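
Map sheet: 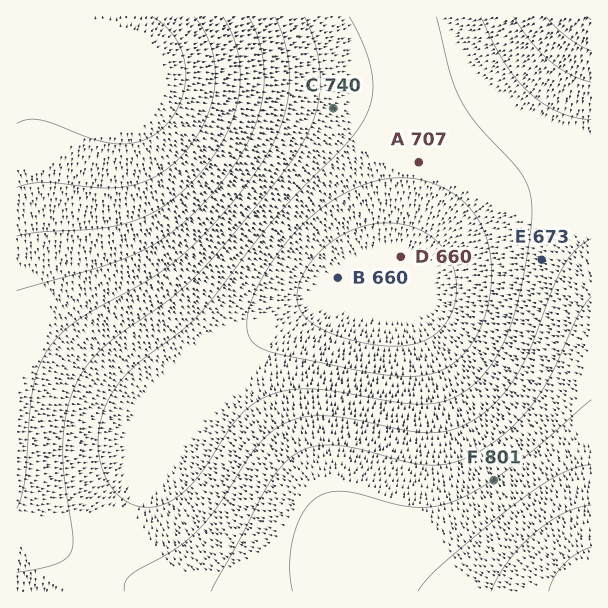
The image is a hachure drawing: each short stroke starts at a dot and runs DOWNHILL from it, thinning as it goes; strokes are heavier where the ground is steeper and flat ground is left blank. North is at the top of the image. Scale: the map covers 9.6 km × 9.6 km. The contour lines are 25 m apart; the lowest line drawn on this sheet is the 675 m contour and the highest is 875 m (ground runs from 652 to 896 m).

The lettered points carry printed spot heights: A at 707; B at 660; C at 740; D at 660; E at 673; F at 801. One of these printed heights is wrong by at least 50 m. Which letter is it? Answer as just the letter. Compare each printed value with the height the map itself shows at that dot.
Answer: E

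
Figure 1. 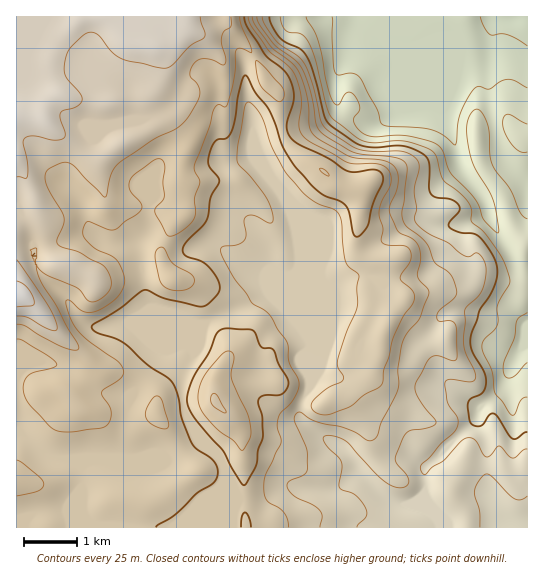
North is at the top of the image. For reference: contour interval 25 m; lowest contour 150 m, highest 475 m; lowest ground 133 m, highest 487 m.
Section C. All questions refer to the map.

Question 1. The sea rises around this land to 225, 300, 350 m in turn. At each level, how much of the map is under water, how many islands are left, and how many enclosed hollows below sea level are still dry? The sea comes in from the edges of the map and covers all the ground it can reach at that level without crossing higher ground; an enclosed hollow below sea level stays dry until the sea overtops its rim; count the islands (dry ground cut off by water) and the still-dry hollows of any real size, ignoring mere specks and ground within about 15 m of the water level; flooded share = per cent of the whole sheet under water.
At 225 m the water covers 15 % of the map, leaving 0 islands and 0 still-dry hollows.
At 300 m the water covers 28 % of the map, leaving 0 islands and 0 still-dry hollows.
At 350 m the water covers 45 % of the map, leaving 0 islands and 0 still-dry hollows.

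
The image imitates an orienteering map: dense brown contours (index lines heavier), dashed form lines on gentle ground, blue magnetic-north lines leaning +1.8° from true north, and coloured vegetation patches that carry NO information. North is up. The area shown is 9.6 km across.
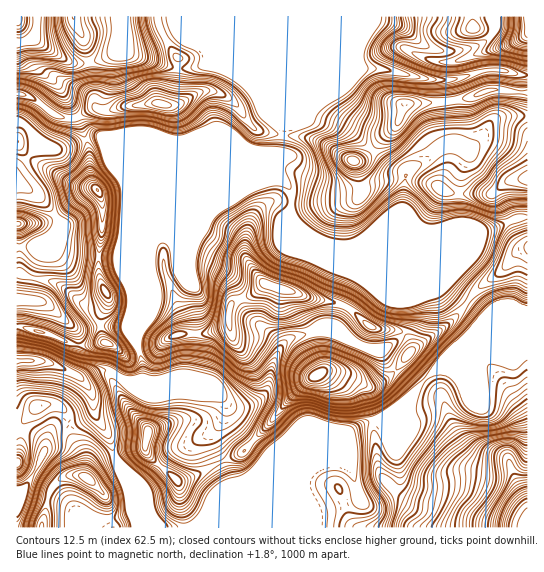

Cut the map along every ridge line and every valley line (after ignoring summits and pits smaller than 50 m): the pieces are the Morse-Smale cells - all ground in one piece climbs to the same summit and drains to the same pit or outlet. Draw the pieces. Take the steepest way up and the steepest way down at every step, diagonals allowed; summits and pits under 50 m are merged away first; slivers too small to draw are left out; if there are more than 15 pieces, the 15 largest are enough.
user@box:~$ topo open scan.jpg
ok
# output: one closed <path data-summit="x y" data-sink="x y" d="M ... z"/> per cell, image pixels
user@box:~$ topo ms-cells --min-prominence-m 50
<path data-summit="527 523" data-sink="17 361" d="M527 355l-20 6-20-4-34 15-16-3-18 17-16 19-18 14-26 6-14 10-86 34-13 12-23 11-14 14-1 4 109-45 8-2 16 0 10 6 9 29-15 7-30 7-37 16 249 0z"/><path data-summit="281 289" data-sink="17 361" d="M278 177l-17 3-66 27-31 27 9 7 20 45-1 23 3 8 0 25-6 35-4 2 30 12 18 16 16-2 8-4 8-8 12-40 4-7 12-9 24-8 12 0 14 6 19 12 17 4 20-12 6-8 3-8 0-12-3-10-32-13-16-12-32-32-29-21-5-8 0-25z"/><path data-summit="161 103" data-sink="17 361" d="M238 16l-80 0 1 10 13 25 7 8-3 23-5 20-4 3-16-2-9 2-15 0-18 6-16-3-14 9 7 23 5-3 11 0 3 4 10 24 12 17 12 29 0 114 1-58 11-25 6-6 9-3 52-52 57-24 6-6 3-26z"/><path data-summit="317 375" data-sink="17 361" d="M330 244l-5 1 32 31 16 12 34 15 0 26-8 10-20 12-17-4-19-12-14-6-12 0-30 11-8 10-6 12-8 31-8 8-14 6-10 0-8-5 7 19 18 19 18 14-9 15 86-34 14-10 26-6 24-20 10-13 50-49 16-20-43-34-87-36z"/><path data-summit="405 105" data-sink="17 361" d="M251 23l-2 0 39 39 20 49 13 8 16 4 10 5 47 41 12 3 43-28 9 1 9 6 14-13 13-18 12-4 22-1-1-40-36-6-32 10-26 1-47-11-28-1z"/><path data-summit="147 434" data-sink="17 361" d="M109 371l-6 0-20 10 9 13 3 20 13 20 7 23 10 18 12 52 57 1 10-10 5-12 20-20-2-12-15-32 0-8 13-20-1-13-9-10-30-12-14 0-10 4-34 0z"/><path data-summit="527 17" data-sink="17 361" d="M527 16l-283 1 14 10 100 41 28 1 47 11 18 0 40-11 36 6z"/><path data-summit="527 247" data-sink="17 361" d="M527 217l-16 3-16 8-17 4-21 9-92 0-12 3-1 2 95 39 38 32-16 20-32 32 16 3 34-15 20 4 21-7z"/><path data-summit="527 17" data-sink="17 361" d="M454 144l-12 3-13 12-22 12-4 36-2 2-1-8-4-10-11-8-20 1-16 5-16 2-28-10-8 0-10 4 5 10-1 20 15 17 25 13 20 0 12-4 52 0 38-14 7-5 0-44 8-20 0-7z"/><path data-summit="161 103" data-sink="17 43" d="M157 16l-38 0 1 15-4 20-13 8-13 4-19 0-37-24-17 4-1 50 18 6 20 16 13 4 10-2 16-9 16 3 18-6 15 0 9-2 16 2 6-10 6-36-12-17-8-16z"/><path data-summit="353 161" data-sink="17 361" d="M242 16l-3 2 45 107-3 26-6 6-53 22-30 28 6 0 63-27 17-3 9 7 18-3 28 10 16-2 16-5 20-1 11 8 4 10 1 8 2-2 4-34-20-8-40-37-37-15-22-51z"/><path data-summit="527 178" data-sink="17 361" d="M527 116l-28 1-11 9-7 12-13 12 0 8-7 15-2 20 1 29-43 19 40 0 21-9 17-4 16-8 17-3z"/><path data-summit="87 478" data-sink="17 361" d="M94 411l-4 5-21 9 3 13 11 19 0 16 2 4-7-2-12 1-15 13-9 39 95-1-12-52-10-18-6-20-12-18z"/><path data-summit="97 190" data-sink="17 174" d="M37 139l-2 0 0 11-19 19 1 9 10 11 8 4 10 10 12 15 3 5-3 4 1 22 13 6 27 1 3-15 2-35-3-12-9-15-2-28-2-10-33 8z"/><path data-summit="527 17" data-sink="17 361" d="M341 463l-16 0-8 2-107 44-15 18 82 1 38-16 40-11 5-4-8-26-5-6z"/>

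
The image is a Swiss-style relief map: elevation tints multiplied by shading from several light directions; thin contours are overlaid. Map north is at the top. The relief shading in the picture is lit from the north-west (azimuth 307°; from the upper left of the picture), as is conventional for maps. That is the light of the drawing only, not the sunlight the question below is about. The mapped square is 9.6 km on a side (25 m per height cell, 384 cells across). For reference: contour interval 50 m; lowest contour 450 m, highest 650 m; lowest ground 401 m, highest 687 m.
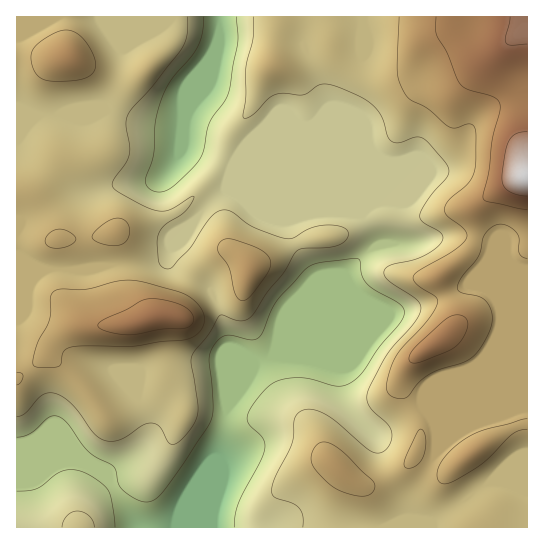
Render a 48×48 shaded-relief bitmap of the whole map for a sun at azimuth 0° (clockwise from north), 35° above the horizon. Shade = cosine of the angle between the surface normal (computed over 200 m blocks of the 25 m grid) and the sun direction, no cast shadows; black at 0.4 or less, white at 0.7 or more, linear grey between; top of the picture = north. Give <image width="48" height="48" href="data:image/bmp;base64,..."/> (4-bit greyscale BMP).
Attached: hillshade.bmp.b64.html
<image width="48" height="48" href="data:image/bmp;base64,Qk32BAAAAAAAAHYAAAAoAAAAMAAAADAAAAABAAQAAAAAAIAEAAATCwAAEwsAABAAAAAAAAAAAAAAABEREQAiIiIAMzMzAERERABVVVUAZmZmAHd3dwCIiIgAmZmZAKqqqgC7u7sAzMzMAN3d3QDu7u4A////AKqqqqqpdmeJmZmZiIiIiHd3eIiImZmZmbu6q7uodVZ5mZqpmIiIh2ZmeIiHiamZmbu7u7uoZVVomZq7qId3dlVWd3d2eJmZmaqru7uodmVWiZm7uYd2ZVZ4h3d2VnmZmZmau7qYiHZVeZmru5h2ZniqmGeIZFaJmZmZqqmIiYdUWJmau6mHd5vMuneJhkRomZmZmYdWeJhkRoiJq7qZmrzdy5iJqXVGiImZmXQ0V4h1RWd3iaqqvN3Mu6mJrLllZ2iZl1M0Vnh2RFZ3eImrzdy6mamZmsyoZkV4hURmZneHVGeHeImbzcuYZ4mZmau6mDRmVEaJiHiIdniZmZmrzMqGVnmZmZmZqUREM1iqmIiJmImaqqu8zLqGVnmZmZmZmWVDNYqqmYiJmZmaqrvMzLupdniZmZmZmXZEV5qpmZiJmZmZqrvMy7zLp2Z4mZmZmZdleaqZiIiJmZmZmqu7uqvMuWRFeImZmal3iYh2Z3iIiJmZiaqpmZms3JUyNWiZmamYdlQyI0VVVWiHeJmZmZmb3tp0M1eZmZqYdTIRABEhEjVVaJmZmZma3//JdlaJmZqphmZVQxEREjMjV5mZmZmZrf/sqHeJmZqpmaqqqHVWd2QjRomZmZmZms3ty6mJmZmZq7vMzMzN3JZDNXiZmZmZh3ir3cupmZmZq8y8ze///JdkM1eJmZmHUyNYvMuZmZmrzMzM3v/+yYd2QjV5mZl1MiNFeaqZmZmqu7vM3e7bl3d4ZDRXiIh2Z4mYd4mZmZiIiIiZqru6l2aJmGVEVWeKve/9uHiZmIh2Z3dmeJmqqXeby6hTIjWL3u//64iZmIiHd3dmd4mZqqq97cqGREVomqq8y6iJiJmZmZmIiIiJq7ze7cuqqZdmZmZniId4eJmqu7u7qpiImszcy6qrzLmGZmZVRVZWVYiau7zMzMuoiby6mZmZqqmYiJmHdmVDIoiZqqvN3e7biKupmZmZmZmZmZq7u6hSEZmZmZmrzN3tuZmZmZmZmZmZmZms3cp0MqqZiHiImZvN25mZmZmZmZmZmZmbzMuXZrqZiHd3d3is3KmZmZmZmZmZmZmZmaqZmaqZmZiHd3iazKiZmZmZmZmZiIiHZ4mZqpmZqqmZiIiJqqiJmZmZmZmZh3d2Z4maqpmqqqqpmZiJmamImZmZmZmZh2ZmZ4mau5maqZmpmIiJmqqXiZmZmZmYh2ZVZ3ibzJmZmZmZh3iJmruoeJmImZmHd2VVZmeKvIiIiIiIdmeJmry5d3h4iIh2Z2ZmZlV5q4dmZmeIdVV4mbupdlZnd3Zmd3eIdlVomXZUM0Z4hkRXmZqYdUVnd2d4iIiIh2VniHZUM0aJmGQ0eZmZhmZ4d3iJmIiIh3d3d4h3ZnmaqpYySJmpmZmYh4iZmYd3eIh2Zpqqqrupq7p0NpmqqqqZiImZmYd3eZmHZpvMzcupmaqXVomZqqmYiZmZmYh3iaqYh5q83cqZmZmpd4iImZiImZmZiZmImaqZmJms3LqZmZmZh4iImZiImZmZiZmZmZmZmQ=="/>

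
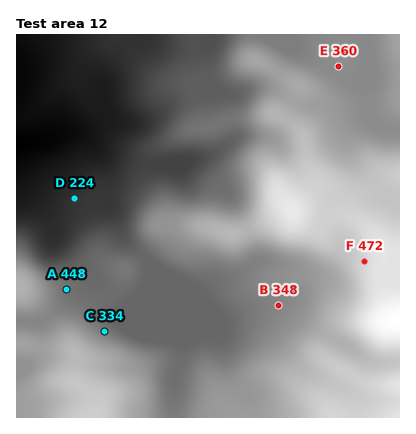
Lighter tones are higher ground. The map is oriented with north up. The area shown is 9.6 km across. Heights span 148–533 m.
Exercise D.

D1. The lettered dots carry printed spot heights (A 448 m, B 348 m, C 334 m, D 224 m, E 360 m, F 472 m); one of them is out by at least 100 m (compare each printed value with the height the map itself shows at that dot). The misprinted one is A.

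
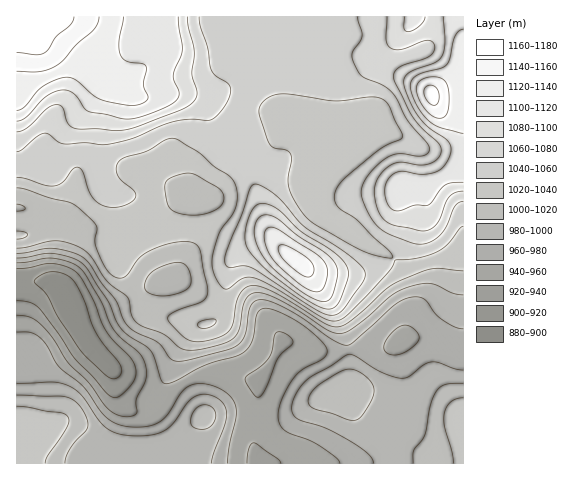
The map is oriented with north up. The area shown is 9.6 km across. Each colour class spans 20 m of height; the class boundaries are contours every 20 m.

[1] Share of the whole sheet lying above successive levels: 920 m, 97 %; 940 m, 94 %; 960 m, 87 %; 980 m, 79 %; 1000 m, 68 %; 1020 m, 58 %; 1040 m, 42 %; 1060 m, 25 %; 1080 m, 18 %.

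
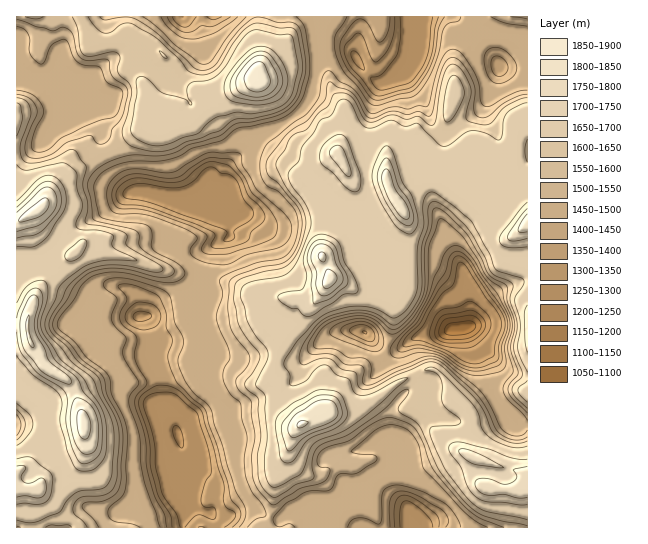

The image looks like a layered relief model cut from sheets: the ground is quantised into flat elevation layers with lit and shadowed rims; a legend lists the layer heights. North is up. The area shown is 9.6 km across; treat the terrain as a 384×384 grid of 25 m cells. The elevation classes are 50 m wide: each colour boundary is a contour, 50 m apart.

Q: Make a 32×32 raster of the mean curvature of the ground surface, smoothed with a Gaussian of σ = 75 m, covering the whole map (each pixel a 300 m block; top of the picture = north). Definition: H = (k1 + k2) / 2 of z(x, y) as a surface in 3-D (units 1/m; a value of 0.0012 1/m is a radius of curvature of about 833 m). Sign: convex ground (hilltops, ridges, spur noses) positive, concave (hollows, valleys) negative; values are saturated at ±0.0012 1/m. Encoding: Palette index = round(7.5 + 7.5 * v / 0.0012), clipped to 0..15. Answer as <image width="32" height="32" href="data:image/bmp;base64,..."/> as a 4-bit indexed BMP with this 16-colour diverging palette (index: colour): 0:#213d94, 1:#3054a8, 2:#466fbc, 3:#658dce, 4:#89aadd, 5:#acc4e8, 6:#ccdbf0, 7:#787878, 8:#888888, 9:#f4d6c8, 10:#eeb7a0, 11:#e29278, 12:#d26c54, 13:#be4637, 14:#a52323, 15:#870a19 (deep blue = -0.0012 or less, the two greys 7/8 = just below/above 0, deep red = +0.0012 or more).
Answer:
<image width="32" height="32" href="data:image/bmp;base64,Qk12AgAAAAAAAHYAAAAoAAAAIAAAACAAAAABAAQAAAAAAAACAAATCwAAEwsAABAAAAAAAAAAlD0hAKhUMAC8b0YAzo1lAN2qiQDoxKwA8NvMAHh4eACIiIgAyNb0AKC37gB4kuIAVGzSADdGvgAjI6UAGQqHALqJhTWYKCB2NmiXuDNFR5lYhhVIxFhnhnNXiKUGdbp4r2mtiJN3SmzXaFeIqkrOnZlmenhVdktsmqqIeIWZhoqGV+l4VmVqa5pQV5dku+uXqEn5iVZkqEiMRWRWOLlYY1lM6Yo2Y9Zon+2ZRGt2mRDIPPlGJjWlSWfPirbJWtYklSuFSkSMh5p1Z3bcOH2Tb2j+p3tnuHibhom4Cvvqe1V/hiSVV7d1OJVtSYVd4xE6/oVYqGWHZnmaA4coBTaWi/YDeZVop2ipeaAAD3QABQj7Q3lwGJdop3jZqb71WlU6n5VZlFd3ScmonVuY2yhki1iZIhSKh4rLlW/Wd7p0God2fKrP+3iGZ1i+RXe3kD24ZlupliSGJXdD/0d3pmV8hphGrcqa3YR3QpVndaojqY/+d1JquDNWNGK4d1f3CadIb+eXAiJXdVlZt2c/pXuHdEqoRjE2ZYGafXWYbzeIeIeJqpd3mqMUubl35YxYiIiJMGuLuKlWiXeYfMRpaYiIioJXpYyrzJNDW5eHmJpmuXvVZmdbiYqohRCKmm+XmFTK92d1LJl3d3nECPkpYrxhjkV4dhuki3z/yguoAkitpWR4dkTKZqV47ZsqgXUkv2UIelXmeH9zKY5cKkG3YKpVWVhU6qrmaWi3rTpUyGK4eIZXd7W7ZglnqmlYo7pDqXVU"/>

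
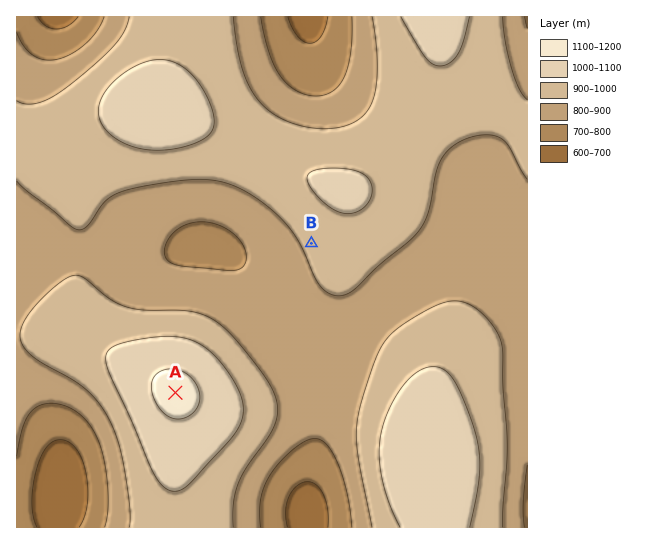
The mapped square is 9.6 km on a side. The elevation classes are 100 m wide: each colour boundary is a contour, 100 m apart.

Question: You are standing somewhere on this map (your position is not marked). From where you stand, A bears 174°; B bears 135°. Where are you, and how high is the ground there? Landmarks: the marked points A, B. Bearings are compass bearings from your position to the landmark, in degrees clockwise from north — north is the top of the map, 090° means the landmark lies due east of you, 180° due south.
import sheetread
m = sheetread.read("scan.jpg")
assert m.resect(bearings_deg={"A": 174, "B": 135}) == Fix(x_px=142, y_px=74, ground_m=1020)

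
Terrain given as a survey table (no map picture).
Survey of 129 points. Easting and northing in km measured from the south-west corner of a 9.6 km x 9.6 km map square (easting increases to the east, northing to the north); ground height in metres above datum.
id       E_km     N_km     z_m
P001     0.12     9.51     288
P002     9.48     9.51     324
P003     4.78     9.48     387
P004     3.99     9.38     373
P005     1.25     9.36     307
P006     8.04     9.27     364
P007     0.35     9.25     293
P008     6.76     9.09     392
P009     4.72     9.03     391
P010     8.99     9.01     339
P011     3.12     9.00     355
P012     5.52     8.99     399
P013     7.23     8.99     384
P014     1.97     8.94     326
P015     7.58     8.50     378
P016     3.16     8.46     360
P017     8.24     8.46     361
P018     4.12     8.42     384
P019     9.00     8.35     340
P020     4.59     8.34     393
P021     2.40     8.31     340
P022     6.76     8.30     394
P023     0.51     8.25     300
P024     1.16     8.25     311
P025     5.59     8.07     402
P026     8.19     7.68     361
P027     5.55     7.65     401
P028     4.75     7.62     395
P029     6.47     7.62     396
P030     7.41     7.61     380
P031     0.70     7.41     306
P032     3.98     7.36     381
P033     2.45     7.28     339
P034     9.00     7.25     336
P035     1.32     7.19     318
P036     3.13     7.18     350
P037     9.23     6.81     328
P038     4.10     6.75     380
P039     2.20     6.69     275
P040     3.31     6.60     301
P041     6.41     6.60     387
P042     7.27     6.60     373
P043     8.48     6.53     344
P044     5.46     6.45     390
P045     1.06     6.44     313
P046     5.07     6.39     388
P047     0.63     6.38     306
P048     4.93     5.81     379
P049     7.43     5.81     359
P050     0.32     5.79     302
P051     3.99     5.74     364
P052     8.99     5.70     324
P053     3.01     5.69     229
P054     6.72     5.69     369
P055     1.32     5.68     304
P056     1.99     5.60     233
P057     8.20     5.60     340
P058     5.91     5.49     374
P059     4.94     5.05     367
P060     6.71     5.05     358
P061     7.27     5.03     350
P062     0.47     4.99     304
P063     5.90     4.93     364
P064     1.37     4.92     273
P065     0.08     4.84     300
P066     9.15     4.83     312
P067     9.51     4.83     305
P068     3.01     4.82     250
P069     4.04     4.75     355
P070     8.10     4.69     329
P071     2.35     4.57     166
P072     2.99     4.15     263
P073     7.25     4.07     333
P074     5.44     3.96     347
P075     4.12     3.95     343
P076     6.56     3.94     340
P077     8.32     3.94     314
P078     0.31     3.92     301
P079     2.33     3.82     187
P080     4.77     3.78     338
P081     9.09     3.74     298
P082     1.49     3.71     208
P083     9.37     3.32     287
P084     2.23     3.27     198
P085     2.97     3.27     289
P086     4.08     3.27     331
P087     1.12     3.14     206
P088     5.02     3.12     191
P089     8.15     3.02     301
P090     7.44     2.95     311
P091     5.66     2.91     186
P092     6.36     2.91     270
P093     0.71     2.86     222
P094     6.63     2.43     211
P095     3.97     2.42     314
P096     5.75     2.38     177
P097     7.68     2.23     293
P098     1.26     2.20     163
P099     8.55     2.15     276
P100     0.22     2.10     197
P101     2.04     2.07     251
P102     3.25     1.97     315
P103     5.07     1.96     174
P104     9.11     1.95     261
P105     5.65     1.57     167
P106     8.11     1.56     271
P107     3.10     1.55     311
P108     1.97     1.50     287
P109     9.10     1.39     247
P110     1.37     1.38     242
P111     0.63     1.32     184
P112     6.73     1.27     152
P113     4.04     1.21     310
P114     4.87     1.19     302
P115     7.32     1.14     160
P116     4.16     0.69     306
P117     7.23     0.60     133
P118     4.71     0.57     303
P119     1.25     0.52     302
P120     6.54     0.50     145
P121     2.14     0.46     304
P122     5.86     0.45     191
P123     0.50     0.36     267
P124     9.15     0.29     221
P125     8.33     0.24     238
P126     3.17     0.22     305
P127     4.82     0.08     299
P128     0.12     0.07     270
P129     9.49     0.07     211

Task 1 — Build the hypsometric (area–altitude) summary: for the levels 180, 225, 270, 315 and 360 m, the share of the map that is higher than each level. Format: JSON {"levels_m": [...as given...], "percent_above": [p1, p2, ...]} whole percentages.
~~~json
{"levels_m": [180, 225, 270, 315, 360], "percent_above": [92, 84, 74, 47, 22]}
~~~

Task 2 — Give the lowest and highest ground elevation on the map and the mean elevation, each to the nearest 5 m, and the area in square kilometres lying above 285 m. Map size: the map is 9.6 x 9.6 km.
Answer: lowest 125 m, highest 400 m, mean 305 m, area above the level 65.1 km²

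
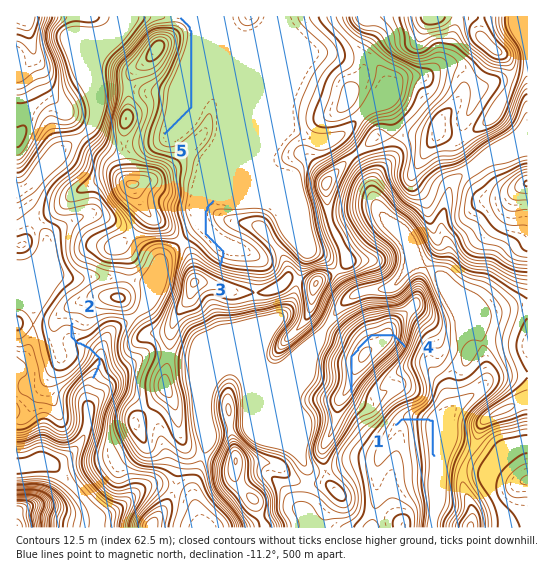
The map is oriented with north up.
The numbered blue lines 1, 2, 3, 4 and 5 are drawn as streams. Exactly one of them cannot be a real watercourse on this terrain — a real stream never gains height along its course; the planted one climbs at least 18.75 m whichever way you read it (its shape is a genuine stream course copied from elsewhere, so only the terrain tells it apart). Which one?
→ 4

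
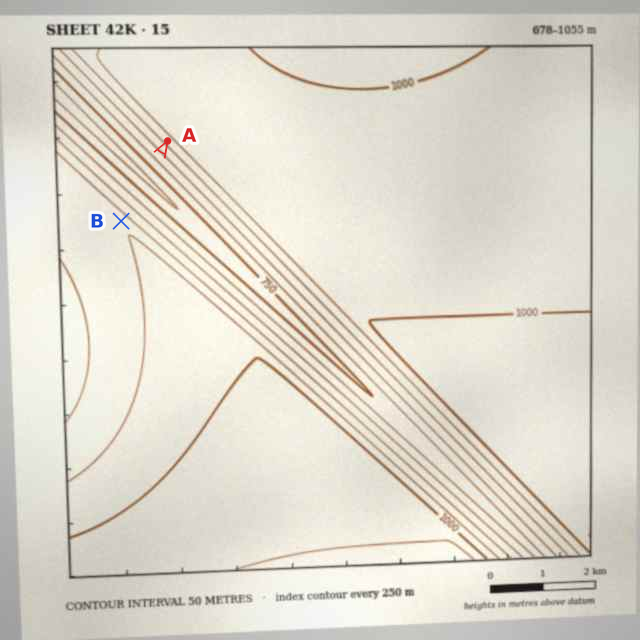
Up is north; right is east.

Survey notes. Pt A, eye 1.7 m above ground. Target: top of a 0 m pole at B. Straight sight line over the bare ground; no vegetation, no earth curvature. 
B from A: visible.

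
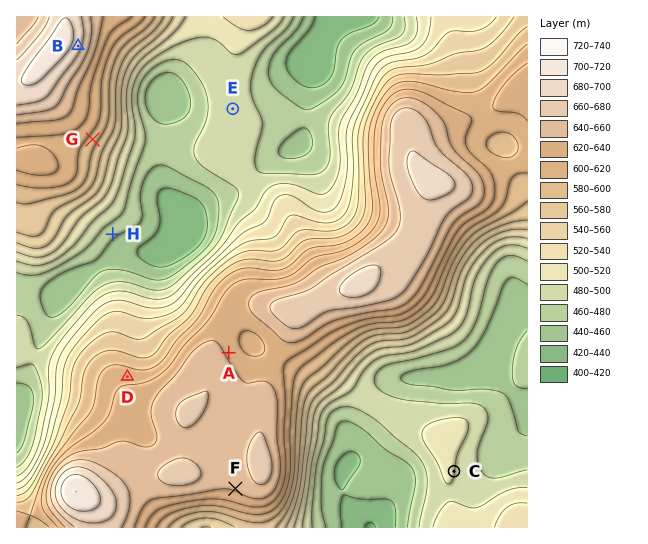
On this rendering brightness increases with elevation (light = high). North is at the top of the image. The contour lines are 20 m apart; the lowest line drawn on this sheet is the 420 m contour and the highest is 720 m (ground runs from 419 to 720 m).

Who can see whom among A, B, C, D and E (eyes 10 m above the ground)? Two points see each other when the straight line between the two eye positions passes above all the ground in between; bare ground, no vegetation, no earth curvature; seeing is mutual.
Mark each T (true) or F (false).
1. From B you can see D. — T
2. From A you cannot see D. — T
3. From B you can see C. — F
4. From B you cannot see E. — F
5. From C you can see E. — F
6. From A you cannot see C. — T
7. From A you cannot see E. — T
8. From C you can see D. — F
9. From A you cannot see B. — F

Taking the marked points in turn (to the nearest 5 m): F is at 645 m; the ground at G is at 590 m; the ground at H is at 465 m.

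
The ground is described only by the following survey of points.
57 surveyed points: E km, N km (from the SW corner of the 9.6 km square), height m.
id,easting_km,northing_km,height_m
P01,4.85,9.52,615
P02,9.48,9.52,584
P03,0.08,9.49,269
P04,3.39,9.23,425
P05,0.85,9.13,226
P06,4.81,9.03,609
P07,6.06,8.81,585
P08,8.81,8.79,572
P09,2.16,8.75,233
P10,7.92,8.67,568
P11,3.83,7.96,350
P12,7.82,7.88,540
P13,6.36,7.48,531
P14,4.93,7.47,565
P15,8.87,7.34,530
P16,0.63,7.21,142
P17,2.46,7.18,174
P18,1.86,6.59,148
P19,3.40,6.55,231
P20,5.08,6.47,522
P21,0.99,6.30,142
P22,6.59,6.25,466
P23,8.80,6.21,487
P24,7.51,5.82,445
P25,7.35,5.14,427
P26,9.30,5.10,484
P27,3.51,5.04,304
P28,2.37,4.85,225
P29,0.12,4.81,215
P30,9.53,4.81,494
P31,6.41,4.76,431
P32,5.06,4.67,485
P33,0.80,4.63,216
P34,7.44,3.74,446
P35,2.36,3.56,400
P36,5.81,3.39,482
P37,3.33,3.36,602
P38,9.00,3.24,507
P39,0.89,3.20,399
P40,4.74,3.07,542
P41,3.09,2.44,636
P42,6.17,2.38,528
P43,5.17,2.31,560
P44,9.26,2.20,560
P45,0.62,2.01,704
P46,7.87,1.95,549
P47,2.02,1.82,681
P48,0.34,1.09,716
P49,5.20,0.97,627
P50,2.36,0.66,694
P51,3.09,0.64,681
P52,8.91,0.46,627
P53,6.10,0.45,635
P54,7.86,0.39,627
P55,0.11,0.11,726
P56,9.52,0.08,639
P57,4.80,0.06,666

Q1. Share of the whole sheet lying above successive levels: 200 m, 89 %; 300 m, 79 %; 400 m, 74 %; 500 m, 53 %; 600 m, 22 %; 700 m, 4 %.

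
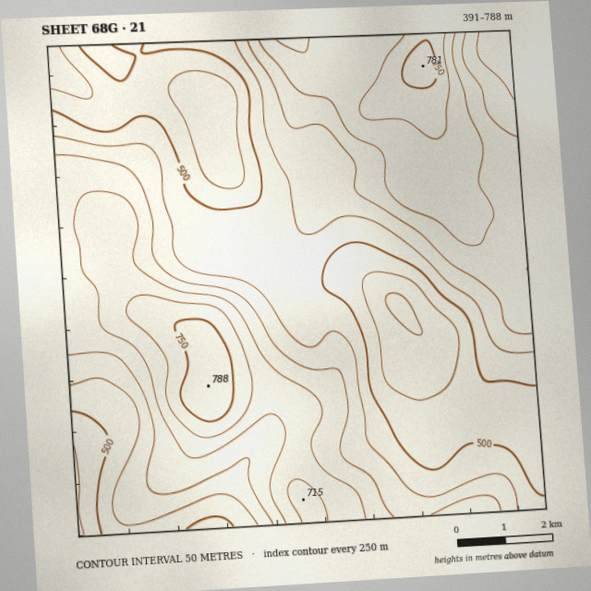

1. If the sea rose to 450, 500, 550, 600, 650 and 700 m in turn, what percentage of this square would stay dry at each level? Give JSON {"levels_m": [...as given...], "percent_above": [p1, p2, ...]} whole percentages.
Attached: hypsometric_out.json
{"levels_m": [450, 500, 550, 600, 650, 700], "percent_above": [93, 78, 59, 43, 25, 8]}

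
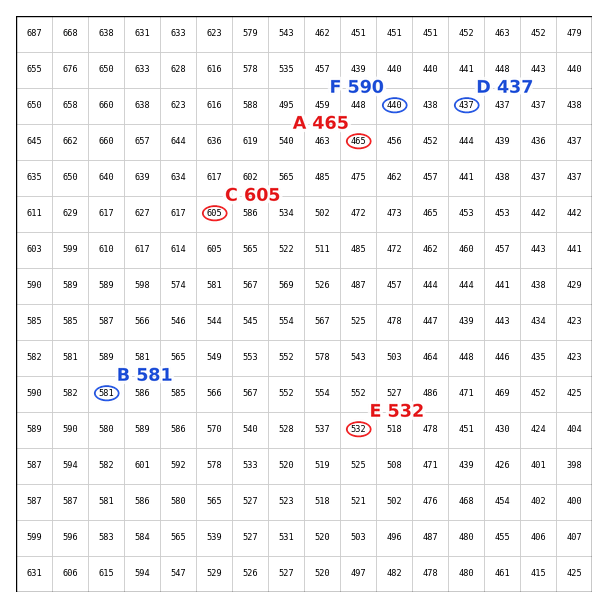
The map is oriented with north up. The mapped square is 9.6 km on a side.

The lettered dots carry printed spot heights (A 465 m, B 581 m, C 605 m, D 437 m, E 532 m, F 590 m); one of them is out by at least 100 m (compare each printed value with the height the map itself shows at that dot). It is F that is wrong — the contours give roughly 440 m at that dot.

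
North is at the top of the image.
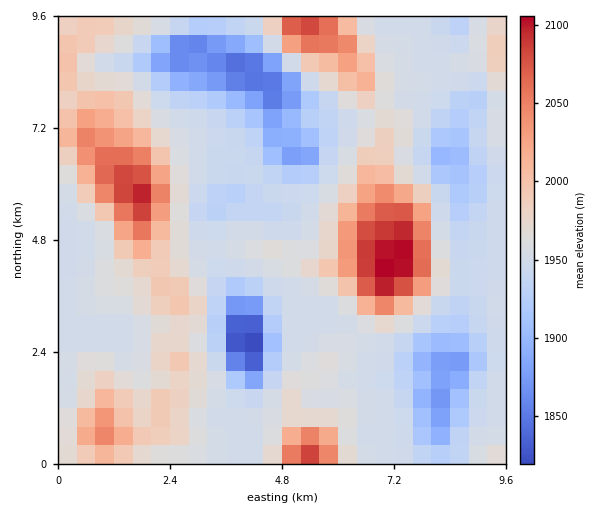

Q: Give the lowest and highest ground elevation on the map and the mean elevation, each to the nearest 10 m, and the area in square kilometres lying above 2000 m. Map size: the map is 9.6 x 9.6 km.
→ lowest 1800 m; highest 2110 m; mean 1960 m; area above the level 13.9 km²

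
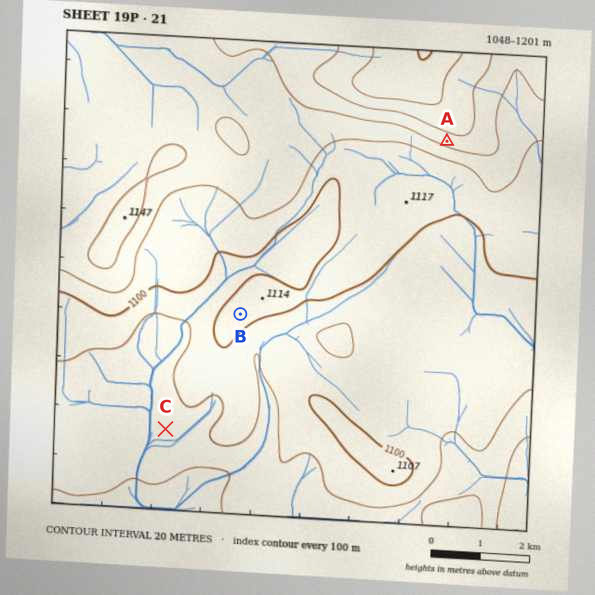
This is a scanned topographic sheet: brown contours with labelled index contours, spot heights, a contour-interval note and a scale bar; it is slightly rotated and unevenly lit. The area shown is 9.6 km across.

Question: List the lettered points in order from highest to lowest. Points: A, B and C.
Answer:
A B C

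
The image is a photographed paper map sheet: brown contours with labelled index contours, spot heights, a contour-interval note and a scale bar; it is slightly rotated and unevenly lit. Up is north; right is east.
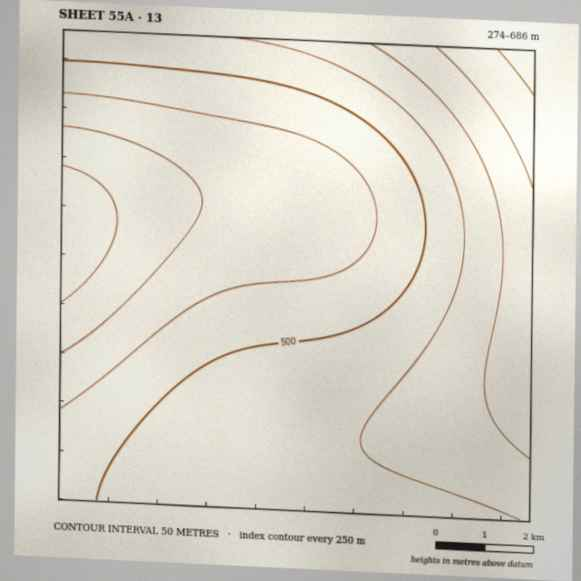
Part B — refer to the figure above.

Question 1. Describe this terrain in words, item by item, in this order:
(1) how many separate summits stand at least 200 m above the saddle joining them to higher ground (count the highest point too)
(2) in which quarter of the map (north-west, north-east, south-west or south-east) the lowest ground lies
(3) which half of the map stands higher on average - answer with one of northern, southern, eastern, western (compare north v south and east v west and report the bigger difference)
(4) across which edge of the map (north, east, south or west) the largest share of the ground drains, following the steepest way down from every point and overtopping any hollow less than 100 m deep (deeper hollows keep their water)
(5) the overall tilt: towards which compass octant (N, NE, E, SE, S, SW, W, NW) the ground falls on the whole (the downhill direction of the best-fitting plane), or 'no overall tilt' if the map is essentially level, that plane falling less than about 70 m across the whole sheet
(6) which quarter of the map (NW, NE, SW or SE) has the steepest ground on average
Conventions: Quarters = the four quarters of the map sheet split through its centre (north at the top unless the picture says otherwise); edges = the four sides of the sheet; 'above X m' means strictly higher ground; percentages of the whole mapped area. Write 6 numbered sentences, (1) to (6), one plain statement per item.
(1) 1 summit rises at least 200 m above its surroundings.
(2) The lowest ground is in the north-east quarter.
(3) The western half stands higher on average than the eastern half.
(4) Drainage is mainly to the east: more ground falls towards that edge than towards any other.
(5) The general tilt is down to the east (the land rises towards the west).
(6) Slopes are steepest in the north-east quarter.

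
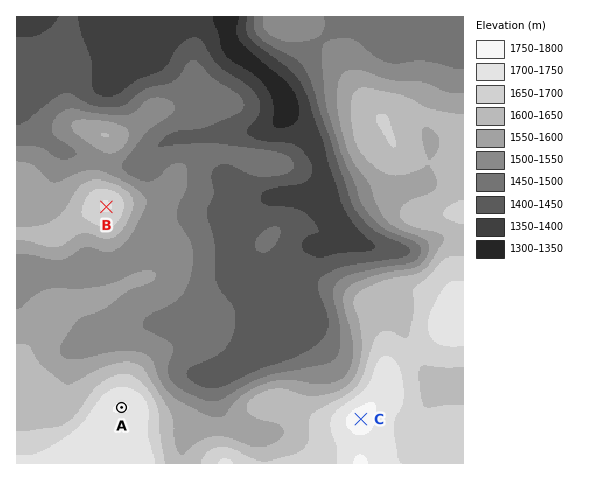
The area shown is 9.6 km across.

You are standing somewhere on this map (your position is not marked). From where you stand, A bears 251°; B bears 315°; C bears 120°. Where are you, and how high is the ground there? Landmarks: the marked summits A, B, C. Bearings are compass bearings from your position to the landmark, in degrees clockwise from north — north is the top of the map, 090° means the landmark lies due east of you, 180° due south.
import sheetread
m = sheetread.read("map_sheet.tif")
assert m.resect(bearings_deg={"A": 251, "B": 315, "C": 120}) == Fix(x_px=259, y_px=360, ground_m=1430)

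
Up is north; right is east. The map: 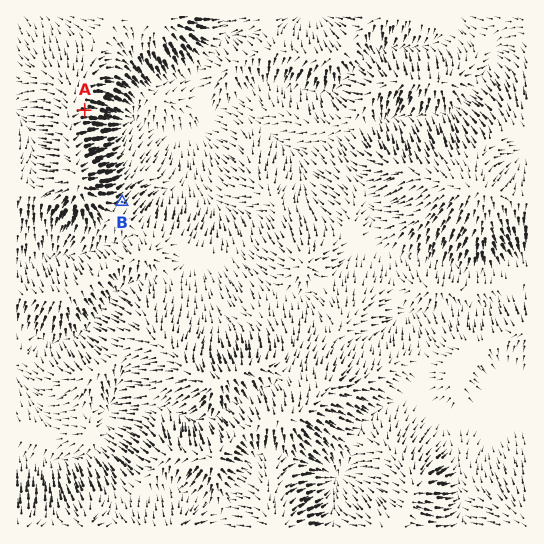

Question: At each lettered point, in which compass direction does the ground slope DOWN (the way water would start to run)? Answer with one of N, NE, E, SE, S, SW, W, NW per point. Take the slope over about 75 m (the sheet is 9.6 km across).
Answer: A E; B NE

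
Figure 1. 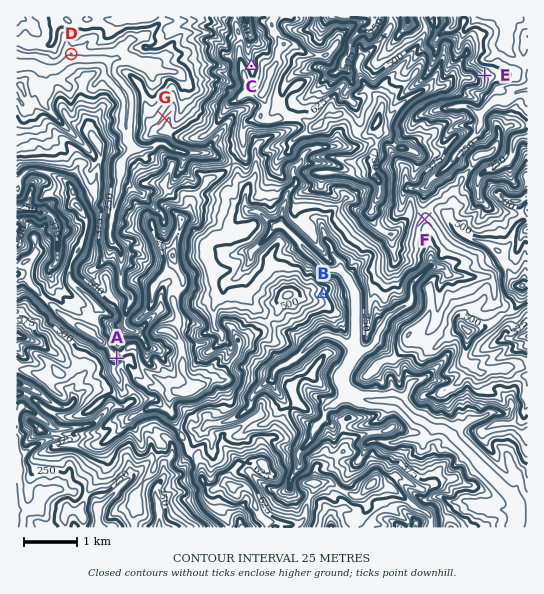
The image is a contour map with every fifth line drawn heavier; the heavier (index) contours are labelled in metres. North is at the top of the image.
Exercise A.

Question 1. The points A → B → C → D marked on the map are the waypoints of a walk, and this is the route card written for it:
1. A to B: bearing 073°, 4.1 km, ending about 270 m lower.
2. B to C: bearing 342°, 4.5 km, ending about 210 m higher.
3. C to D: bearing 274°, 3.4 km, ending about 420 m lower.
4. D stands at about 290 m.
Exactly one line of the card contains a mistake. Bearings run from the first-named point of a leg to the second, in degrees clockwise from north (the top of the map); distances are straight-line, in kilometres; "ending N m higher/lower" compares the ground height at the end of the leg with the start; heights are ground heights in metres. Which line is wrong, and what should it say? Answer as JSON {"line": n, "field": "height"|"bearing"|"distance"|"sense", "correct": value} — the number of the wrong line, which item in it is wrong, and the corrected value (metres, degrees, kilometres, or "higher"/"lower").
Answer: {"line": 4, "field": "height", "correct": 180}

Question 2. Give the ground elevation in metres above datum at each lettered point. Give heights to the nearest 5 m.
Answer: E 310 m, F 410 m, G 340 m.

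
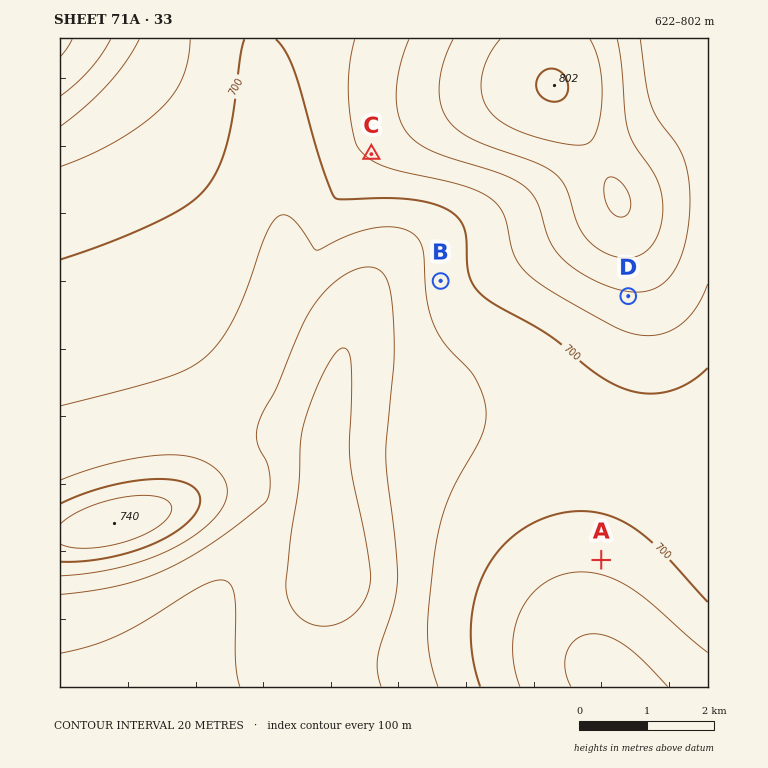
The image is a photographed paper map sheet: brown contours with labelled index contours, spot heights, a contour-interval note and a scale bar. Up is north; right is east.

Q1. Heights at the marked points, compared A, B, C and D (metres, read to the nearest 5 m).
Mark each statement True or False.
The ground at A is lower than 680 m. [False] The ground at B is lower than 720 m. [True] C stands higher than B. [True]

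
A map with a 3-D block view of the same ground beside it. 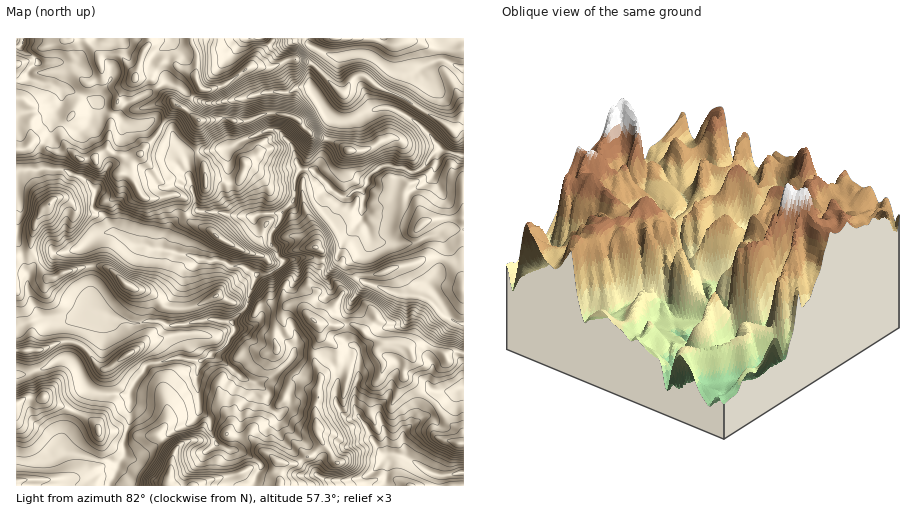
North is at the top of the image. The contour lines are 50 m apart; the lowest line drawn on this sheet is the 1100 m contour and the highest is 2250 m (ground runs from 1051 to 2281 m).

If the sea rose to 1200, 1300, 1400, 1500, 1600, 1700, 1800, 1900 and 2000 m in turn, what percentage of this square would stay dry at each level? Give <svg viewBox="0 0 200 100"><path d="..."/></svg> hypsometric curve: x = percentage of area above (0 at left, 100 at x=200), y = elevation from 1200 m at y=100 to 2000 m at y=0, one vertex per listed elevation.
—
<svg viewBox="0 0 200 100"><path d="M192 100l-15-12-12-13-15-13-16-12-29-12-36-13-36-13-24-12"/></svg>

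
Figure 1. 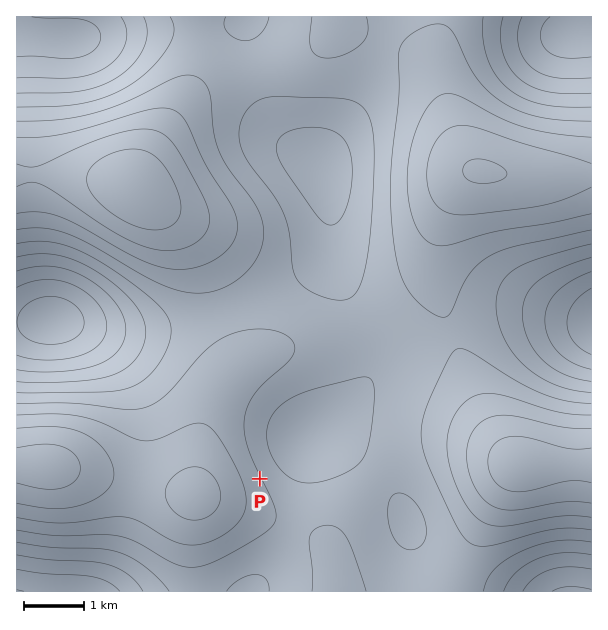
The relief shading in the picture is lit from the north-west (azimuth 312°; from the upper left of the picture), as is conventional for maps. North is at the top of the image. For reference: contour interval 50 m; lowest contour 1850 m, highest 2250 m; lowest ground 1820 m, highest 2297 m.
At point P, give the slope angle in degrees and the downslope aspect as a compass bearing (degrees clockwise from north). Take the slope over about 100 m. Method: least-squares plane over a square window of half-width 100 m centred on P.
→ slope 9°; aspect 64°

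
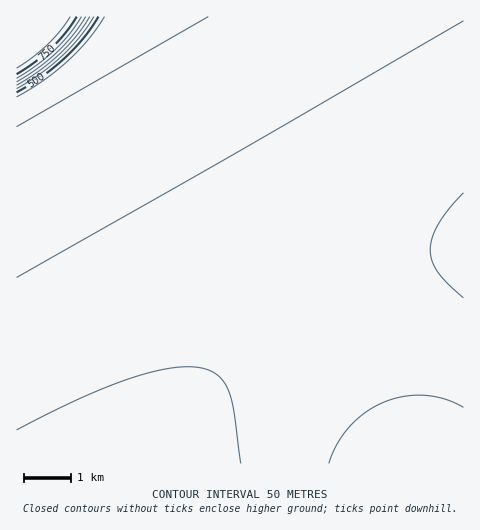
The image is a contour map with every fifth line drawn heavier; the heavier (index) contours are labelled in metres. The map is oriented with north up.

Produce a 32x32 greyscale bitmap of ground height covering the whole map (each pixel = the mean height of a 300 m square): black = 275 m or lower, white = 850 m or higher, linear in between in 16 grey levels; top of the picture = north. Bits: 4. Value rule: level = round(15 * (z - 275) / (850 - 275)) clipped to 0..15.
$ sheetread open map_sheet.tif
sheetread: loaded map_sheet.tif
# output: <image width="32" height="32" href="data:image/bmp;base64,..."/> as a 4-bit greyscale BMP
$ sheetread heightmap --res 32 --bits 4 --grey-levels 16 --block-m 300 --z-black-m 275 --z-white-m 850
<image width="32" height="32" href="data:image/bmp;base64,Qk12AgAAAAAAAHYAAAAoAAAAIAAAACAAAAABAAQAAAAAAAACAAATCwAAEwsAABAAAAAAAAAAAAAAABEREQAiIiIAMzMzAERERABVVVUAZmZmAHd3dwCIiIgAmZmZAKqqqgC7u7sAzMzMAN3d3QDu7u4A////AAAAAAAAAAABEREiIiMzMzMQAAAAAAAAAREREiIiIzMyERAAAAAAABERERIiIiIiIhEREAAAAAARERERIiIiIiIRERERAAABERERESIiIiIiERERERERERERERERIiIiIhERERERERERERERERIiIiIREREREREREREREREREREREREREREREREREREREREREREREREREREREREREREREREiERERERERERERERERERERIiIRERERERERERERERERESIiIREREREREREREREREREiIiIhERERERERERERERERIiIiIiERERERERERERERESIiIiIiIREREREREREREREiIiIiIiIhERERERERERERIiIiIiIiIiERERERERERETIiIiIiIiIiEREREREREREzMiIiIiIiIiIRERERERERMzMyIiIiIiIiIhERERERETMzMyIiIiIiIiIiEREREREzMzMzIiIiIiIiIiERERERMzMzMzMiIiIiIiIiIRERETMzMzMzMyIiIiIiIiIREREzMzMzMzMyIiIiIiIiIhERVDMzMzMzMzIiIiIiIiIiEZZDMzMzMzMzMiIiIiIiIiHbdUMzMzMzMzMyIiIiIiIi7shUMzMzMzMzMyIiIiIiIu7rdEQzMzMzMzMzIiIiIiLu7rZERDMzMzMzMzMiIiIi"/>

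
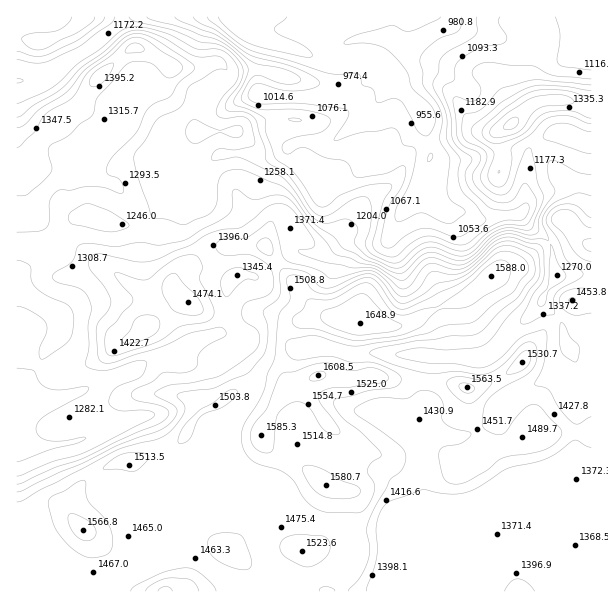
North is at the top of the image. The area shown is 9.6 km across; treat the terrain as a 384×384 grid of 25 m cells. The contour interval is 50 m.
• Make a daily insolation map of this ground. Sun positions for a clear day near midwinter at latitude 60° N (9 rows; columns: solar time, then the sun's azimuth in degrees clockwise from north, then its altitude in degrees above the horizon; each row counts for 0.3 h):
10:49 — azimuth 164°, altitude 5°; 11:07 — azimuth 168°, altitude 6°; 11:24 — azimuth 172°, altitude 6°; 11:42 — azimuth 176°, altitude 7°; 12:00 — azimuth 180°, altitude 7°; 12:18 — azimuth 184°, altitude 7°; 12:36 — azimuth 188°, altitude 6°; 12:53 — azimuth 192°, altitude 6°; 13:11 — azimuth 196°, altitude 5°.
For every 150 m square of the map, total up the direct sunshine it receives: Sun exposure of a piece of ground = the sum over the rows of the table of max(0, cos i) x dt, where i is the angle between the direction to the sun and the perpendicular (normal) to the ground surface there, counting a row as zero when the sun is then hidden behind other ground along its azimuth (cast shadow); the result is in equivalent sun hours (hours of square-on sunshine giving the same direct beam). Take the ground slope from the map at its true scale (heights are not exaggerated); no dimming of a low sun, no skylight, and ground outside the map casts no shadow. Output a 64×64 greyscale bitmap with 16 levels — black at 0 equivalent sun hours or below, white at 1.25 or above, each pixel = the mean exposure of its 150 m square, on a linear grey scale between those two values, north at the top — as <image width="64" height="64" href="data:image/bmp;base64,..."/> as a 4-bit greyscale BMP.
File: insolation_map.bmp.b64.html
<image width="64" height="64" href="data:image/bmp;base64,Qk12CAAAAAAAAHYAAAAoAAAAQAAAAEAAAAABAAQAAAAAAAAIAAATCwAAEwsAABAAAAAAAAAAAAAAABEREQAiIiIAMzMzAERERABVVVUAZmZmAHd3dwCIiIgAmZmZAKqqqgC7u7sAzMzMAN3d3QDu7u4A////AERERDMyIRAAABERESIjNEVVVWZUQzMzMzMzMzMzMzIiREREREQyAAAAAAAAESNFZ3d2d4ZDMzMzMzMzMyIiIiJEREVWdmUgAAAAABEiNEV3h3ZWd0QzMzMzMzIiIiIzM0RERXiYdTEAAAABIzNEV4d3ZVVmRDMzMzMzMiIiMzMzRERXmZhkMhAAAAIzRERFVDRERERDMzMzMzMyIiMzMzNERWiZhkMyIAAAIzREQzIRETMxEjMzMzMzMzMzMzMzM0RFeHZDIjMhAAEjREQzIAABIzIiMzMzMzMzMzMzM0QzREVmMRASMyIAIjNERDMhESMzRWVEMzMzMzMzMzMzREQzRVMQABMzMiIjM0REQzM0RVZniGVERERDMzMzMzRERBJEMQAAI0QzQzMzM0REM0VomqmZmHZVVVREQzMzREREAAEAERI0RERDMzM0RERERoq7qXeamHeJmXVEMzREM0QAAAATNEVVVEQzMzRERFVXiGQiI1d3d4rMuXVEM0MzRAAAAAFGZnZVREMzNEVWZ4hjEAAANmZVV4mrqGVEQzREAAAAABR4h2ZmVEM0RniZhSAAACNodURVVXm6qIZUREQAAAAAABNEVndlQzRXmqcxAAATRnZURVQiNXm8zKdURBAAAAAAAAASRnZUNFeacxAAE1VEIRI0QgABNoq7zJZXEAAAAAAAAAACZ1QzRndDMzRnZCEAATMhERARJWZ6qYkQAAAAAAAAAAA2VUMzNEQ0RocxAAASMzREMhACNDNVVBAAAAAAAAAAAANnZCEBNERWYgAAATRVVVVUIAAkIAAAEQAAAAAAAAAAAViXMAA2VWUQAAATRVRERnUhAAIQAAARAAAAAAAAAAARE2hiAEiYcwABI0VVVDRol0MQAAAAESEAAAAAAAASVkIAFHQQJoljNZqpmYZVVpzLqEEAABIiIhAAAAAAAAAAAAAAEhESRom7zf/+p3eImGasthABIiMzMyEAAAAAAAAAAAAAEhACWJdWnMhURDIQABbOoxIjM0MiIzMzEAAAAAAAAAABEAAAEQAAAAAAAAAAADvqQiMzVCERElraQAAAAAAAAAAQAAAAAAAAAAAAAAAAAWhTETNUIhERNq//pBAAAAAAACEAAAAAAAAAAAAAAAAAAkQRM0RDIhJER7//tAAAAAABIxAAAVl0R6qqlRAAAAAANDVTREMyI0MRJYrKcgAAARM1iESP///////ahlUwAAATRWUiIzMzIQASM2nNxyEkVTR6zduoiHVXqqu7qYQAAAFGZgEiMzMQAAASR6zKU0VlMhEkQiERAAAViZmZmEAAAHqYATM0RDEAAAJFdkIiIhEAABEAAAAAAAAleIibpQABrKgjRWZmQzMhI0VBABIQAAASAAAAAAAAAAAkeKvMYQEzMzRompdlZ2QiRBABIhAAAlQAAAAAAAAAAAAnmqq4IAAARFd4h3eFIAARABMzIQAUMQAAAAAAAAAAAAJod7yBAABEIRE1d0EAAAASNFVDEUEAAAAAAAAAAAAAABNGhkEAAVUxABIyAAAAABIjeZeKcAAAAAAAAAAAAAAAABERMiFKZlMiIQAAAAAAABR6zN1gAAAAAAAAAAAAAAAAAAAiR6x3djIgAAAAAAAAAjMjQxAAAAAAAAAAAAAAAAAAAANodHd3UQAAAAAAAAAAAAAAAAAAAAAAAAAAAAAAAAAAB5cwZnZCAAAAAAAAAAAAAAABAAAAAAAAAAAAAAAAAAAsphBWZDMgAAAAAAAAAAAAAAIQAAAAAAAAAAAAAAAAAANCAGZDRVMQATIAAAAAAAAAAAAAAAAAAAAAAAAAAAAAAAAAdVVodlVXQRAAAAAAAAAAAAAAAAAAAAAAAAAAAAAAAAB2Z4mqmYYhEQAAAAAAAAAAAAAAAAAAAAAAAAAAAAAAAHdnh4mGMhEREAAAAAAAAAAAAAAAAAAAAAAAAAAAAAAAVlVUNFQQEiIQAAAAAAAAAAAAAAAAAAAAAAAAAAAQAAASMzMhNlIiIiEREAAAAAAAAAAAAAAAAAAAAAAAABAAAAEjNEIUh1QzM0QxAAAAAAAAAAAAAAAAAAAAAAERAAAAESRWZCJplkRFVVQyIQAAAAAAAAAAAAAAAAABIiEAAAABNXd2QhWZZEREVmdjAAAAAAAAAAAAAAAAE5/9lBAAAgAlZmdkEUd1RDMhEREAAAAAAAAAAAAAAAARE53HMQAmAAE0V3UxFHdlMiAAAAAAAAAAAAAAAAAAAAAAAXqWaM8AAAFFVEMjeZhTRAAAAAAAAAAAAAAAAAAAAAAAKe//6QAAABRVRDNYmVM1UAAAAAAAAAAAAAAAAAAAAAACV4YgAAAABJp0QzR3VDN3AAAAAAAAAAAAAAAAAAAAAAAAAAAAAAABfLdENHqpZElwAAAAAAAAAAAAAAAAAAAAAAAAACAAAAAEmXVnrMuXVEEAAAAAAAAAAAAAAAEhAAAAAAAAUxAAAAApu7pSIiViAAAAAAAAAAAAAAAAEAAAAAAAAADNxhAAAAO9tAAAAAAAAAAAAAAAAAAAAAAAAAAAAAAAAMu8tQAAACQQAAAAAAAAAAAAAAAAAAAAAAAAAAAAAAABMRJqkgAAAAAAAAAAAAAAAAAAAAAAAAAAAAAAAAAAAAEAAAJnIAAAAAAAAAAAAAAAAAAAAAAAAAAAAAAAAAAAARAAASRAAAAAAAAAAAAAAAAAAAAAAAAAAAABEQAAAAAR"/>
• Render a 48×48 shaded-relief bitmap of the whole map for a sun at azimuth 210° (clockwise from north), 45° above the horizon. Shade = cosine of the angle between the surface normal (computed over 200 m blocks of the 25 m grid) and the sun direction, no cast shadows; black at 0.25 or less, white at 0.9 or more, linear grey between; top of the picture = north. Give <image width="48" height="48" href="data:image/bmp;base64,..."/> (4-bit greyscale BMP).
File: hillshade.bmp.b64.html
<image width="48" height="48" href="data:image/bmp;base64,Qk32BAAAAAAAAHYAAAAoAAAAMAAAADAAAAABAAQAAAAAAIAEAAATCwAAEwsAABAAAAAAAAAAAAAAABEREQAiIiIAMzMzAERERABVVVUAZmZmAHd3dwCIiIgAmZmZAKqqqgC7u7sAzMzMAN3d3QDu7u4A////ALu7u7uqhlZ2eZqrvMzLuqq7u7u7qqqqqru7u7u6l2d3iaq7zMzLuqq7u7u7qqqqqru7zcy6qZiImqu8zMu7qZq7u7u6qqqqqru83cuqqqqqq7u8y6q7mJq7u7u6qqqqq7vN3bmaqqqqu7u7qZqqmJq7u7u6qqqqu7vNyoiaq7q7u7u6qqq6qZq7u7u6qru7u6vMqHiqu7u7u7u7u7zMuqu7u7u7u7u7u4qqmImru6u7u7u7vN3duqvLzMy7u7u7u2eImau7u7u7u7u7zd26mavMzd3Lu7u6u3ZmeKvMu7u7u7zM3cqIiau7zdzMu7u7u4dlRXm7u7u7u83dy5iaqruqzLu7zNzLu6mHZUVniru7u87cqpq7uqmau6qrzdzLvLu7qXVEV5u6u83KmrzLmIiauqqqq8y7vLu7u7qGZnm7u7upq8y4d4mru7upmrqZqruqq7zLqqqrvLqavMt2iau7u7y5qql3mbqqqqvN3u26q7qrzMmKu8zLvN26qph4mru7u6u7zMqHiaqrzLvN3e3Lzdyqu6mZqru8zMypmYd3h4q6qrvLzcqaqpZpvMqaq7u7vN3cuoiZqYmqmIh3h1Vnh1RXnLqZq7uqq97t3LqqqpmrmHZ4h2iZqpqpiZiZq6qqq83d3cy7qqq7q7ve7e7u3d3LqGeJu6qqvMurzMzcu7zMze///u7d3d3LuXiazJmrvLqqqrzdu83czN3cy6ibvN3LupeM3JqrzLuqqrzKmruqqqmJmFNHm8y7u6iu3KvM3czLu7uXeqmJu4VXhzFGeZu8y5q6mbvN3d3Lqrl4mqmryVRVQwBYh2esuqqXeLu7vNyoiZiZq7vdlEZkEABodCJqqpeLu7uqq7h3iHeavN3sZWdkEAJmQQEmd1Sd7sy7qnZ4iHZ5vM3ZeadVQjd1IBMzMhOu7sy7qHeIiId4iImXm3Roh4mGMkdSAAXu2sy6mZqqqZmXd4mJqBJ5mImHVomFIErtlsupq7vMqqqpmamIggR4mImYibvduaqYVcurzM3Lmqqqu6mHQDiYiJqpq87/7MuGZ7u8zdy5mqqqu5iGIXqod4mZvN7/2826iLu7vLqYmqqquYhkJaqYh3iZu83duc3KiKqqqqqZqqq7qHdkSKiJmZiZq8y7qby4iJqquqq6q7u7uql1ipiJqqqJve/+usuYiZq7u6q7uru7zMpnq6qpmaqIvf//3MuZq4q7u7qqqru6qpZazMuqmZmIvN3M3Lq83omaq7qqq7uphkJYmIiJmZmZzdqIiave/4dnm6qqu8uql0JGZmeJmpmb79iIdovd25dmi8u7u8uqqXesy6qpqpmt/qmqhmZVQ6qYibu7vMu7u4ne2piZmZrN26vLmGQhI93Ll2ms3cqaqVeXVFeZmazcu7upiIdmZv/dyVWs23RWcgEyNYu7u8zLupmYiZmZme3MzKZodCIzEAJom8y7vMuqqYiJmqqqqqmbzLtzABIiADmrzMuqq6qpmZqru7qqqpiZvctwABIhA4u7u7qqqqqZmavMy7qZqg=="/>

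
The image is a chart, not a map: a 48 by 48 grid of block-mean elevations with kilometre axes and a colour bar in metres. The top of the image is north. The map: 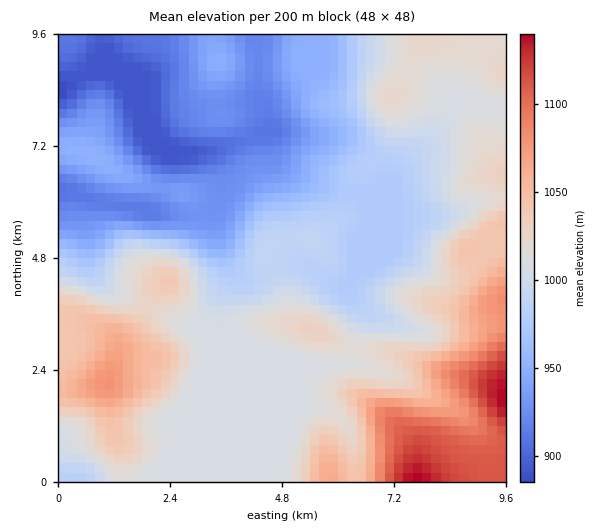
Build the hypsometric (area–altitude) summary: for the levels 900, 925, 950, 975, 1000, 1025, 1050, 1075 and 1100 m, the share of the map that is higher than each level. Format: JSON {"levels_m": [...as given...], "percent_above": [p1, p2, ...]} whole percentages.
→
{"levels_m": [900, 925, 950, 975, 1000, 1025, 1050, 1075, 1100], "percent_above": [96, 87, 76, 68, 54, 24, 13, 7, 4]}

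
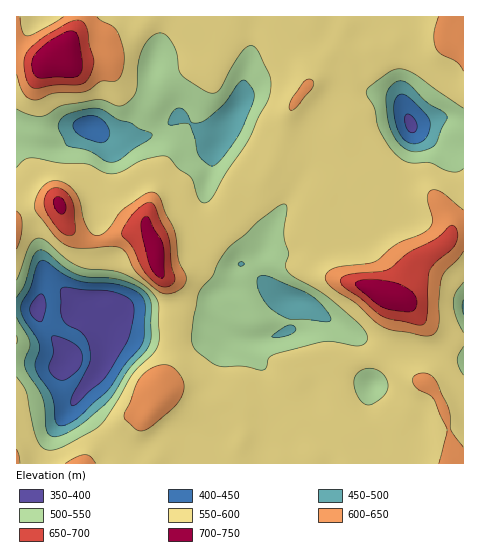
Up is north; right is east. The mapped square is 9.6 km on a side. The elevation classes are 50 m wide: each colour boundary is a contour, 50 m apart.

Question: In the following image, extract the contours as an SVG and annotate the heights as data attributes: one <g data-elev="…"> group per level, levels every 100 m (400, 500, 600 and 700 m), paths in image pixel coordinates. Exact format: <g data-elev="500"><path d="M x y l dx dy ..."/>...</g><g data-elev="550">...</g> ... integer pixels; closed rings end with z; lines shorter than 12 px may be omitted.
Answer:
<g data-elev="400"><path d="M71 405l0-3 2-7 16-31 1-11-2-11-4-7-6-5-11-5-5-6-1-7 0-22 5-3 18 3 21 0 19 5 7 5 3 8-2 16-5 17-23 38-27 24z"/><path d="M59 380l-7-6-3-6 4-14-2-15 3-3 9 2 12 6 5 5 2 7-1 8-4 7-11 9z"/><path d="M39 322l-7-6-2-8 4-8 7-6 4 4 1 9-3 13-2 2z"/><path d="M411 133l-4-3-2-6 0-7 2-3 6 3 4 8-1 6z"/></g><g data-elev="500"><path d="M273 338l-1-2 1-1 14-9 5-1 4 3-1 4-6 3z"/><path d="M320 321l-30-2-16-8-7-6-7-12-3-9 1-7 5-2 7 2 43 20 10 9 8 12-2 3z"/><path d="M463 314l-1-8 1-6"/><path d="M17 297l8-13 9-29 5-5 4 0 22 17 12 7 11 3 32 3 14 5 10 6 5 6 2 7 0 36-5 10-17 19-16 25-7 9-30 25-14 7-9 2-4-3-3-4-1-24-3-10-17-28 0-7 4-13 1-6-13-25"/><path d="M241 266l-3-2 3-2 2 0 1 3z"/><path d="M211 166l-7-4-5-7-4-17-6-14-6-1-14 2-1-2 1-5 5-8 6-2 6 4 6 10 5 1 6-2 20-16 16-23 6-2 9 12 0 6-2 7-16 34-16 22-5 4z"/><path d="M106 161l-17-10-23-6-8-18 1-4 3-5 5-4 8-2 15-4 8 0 7 3 12 8 13 4 9 6 13 5-2 5-17 10-14 11-7 2z"/><path d="M410 151l-8-5-6-7-6-10-2-11-1-24 5-9 7-4 10 3 17 18 18 10 3 5-10 24-3 5-13 5z"/></g><g data-elev="600"><path d="M20 463l-3-14"/><path d="M96 463l-6-7-5-1-8 2-12 6"/><path d="M463 447l-12-16-2-21-13-29-4-5-5-3-6 0-5 2-4 4 2 6 4 4 15 9 14 30 0 6-8 29"/><path d="M139 431l6-1 8-5 21-18 7-10 3-8-1-8-5-9-7-6-9-1-10 3-9 7-6 8-13 33 2 4z"/><path d="M162 293l7 1 10-4 6-5 1-7-7-18-5-31-8-15-6-15-3-5-7-2-10 5-19 14-15 20-9 5-5-2-5-6-4-10-4-19-8-12-9-5-7-1-7 1-6 5-6 12-1 10 24 31 8 5 8 3 37-2 10 2 5 5 9 19 18 16z"/><path d="M17 249l4-12 1-13-1-8-4-5"/><path d="M463 210l-22-18-6-2-4 0-3 4-1 5 5 22-1 4-4 5-7 5-23 9-22 18-42 7-6 4-2 6 8 9 22 15 27 23 11 4 37 6 5-3 4-7 0-26 3-23 4-6 12-12 5-8"/><path d="M290 110l3 0 4-3 15-18 2-6-2-3-5-1-5 4-11 18-2 5z"/><path d="M17 74l7 19 4 5 6 2 6-1 14-6 30-1 6-3 11-8 16-1 5-6 2-11 0-10-3-12-6-13-18-11"/><path d="M64 17l-29 16-8 3-4-4-3-15"/><path d="M438 17l-4 17 2 14 5 6 17 9 5 8"/></g><g data-elev="700"><path d="M404 312l9-1 4-7-3-9-8-7-11-6-18-2-14 0-7 3-1 2 3 3 21 18 10 3z"/><path d="M160 278l4-1 0-3-1-28-13-27-4-3-3 2-2 5 2 15 7 28 4 7z"/><path d="M60 214l4-1 2-7-3-6-6-3-3 2 0 5 2 6z"/><path d="M37 77l5 1 31-1 7-2 2-6 0-8-3-22-4-7-6-1-7 3-14 8-12 11-3 6-1 7 1 7z"/></g>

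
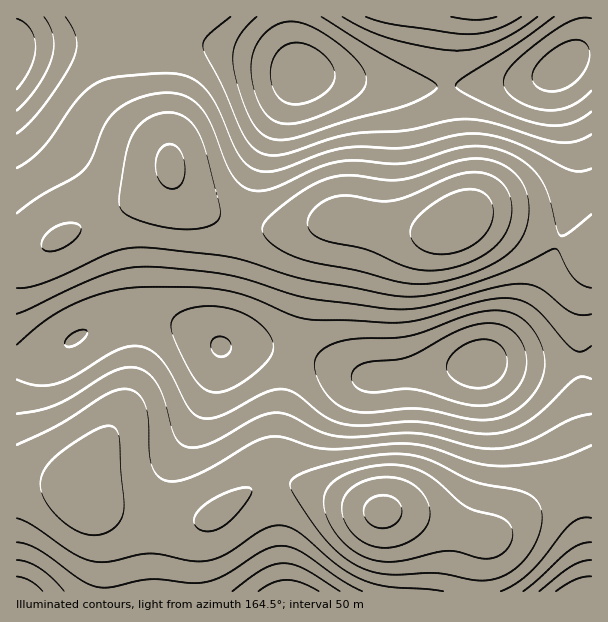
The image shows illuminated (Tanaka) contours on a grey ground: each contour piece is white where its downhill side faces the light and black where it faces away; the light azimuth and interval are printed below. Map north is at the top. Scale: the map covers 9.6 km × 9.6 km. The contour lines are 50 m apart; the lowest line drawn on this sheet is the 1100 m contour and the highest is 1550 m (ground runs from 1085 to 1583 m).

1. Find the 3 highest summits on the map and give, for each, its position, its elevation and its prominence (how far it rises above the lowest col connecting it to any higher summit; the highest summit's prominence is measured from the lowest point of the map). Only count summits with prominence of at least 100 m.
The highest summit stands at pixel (300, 74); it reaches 1583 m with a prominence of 498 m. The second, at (480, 363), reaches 1580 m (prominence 281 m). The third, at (563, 66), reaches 1575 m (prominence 126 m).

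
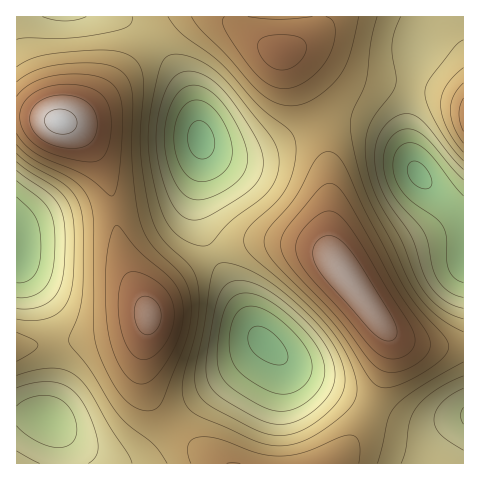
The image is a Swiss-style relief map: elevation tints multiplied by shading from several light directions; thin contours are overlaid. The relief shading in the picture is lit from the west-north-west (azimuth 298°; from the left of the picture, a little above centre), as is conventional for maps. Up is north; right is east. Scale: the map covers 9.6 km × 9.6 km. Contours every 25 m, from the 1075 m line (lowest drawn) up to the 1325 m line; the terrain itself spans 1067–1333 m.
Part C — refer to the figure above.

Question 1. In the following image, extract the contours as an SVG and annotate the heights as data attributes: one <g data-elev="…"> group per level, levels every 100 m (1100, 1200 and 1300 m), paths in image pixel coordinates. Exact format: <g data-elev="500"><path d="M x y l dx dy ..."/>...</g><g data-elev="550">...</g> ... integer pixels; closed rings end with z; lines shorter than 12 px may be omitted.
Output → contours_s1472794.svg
<g data-elev="1100"><path d="M277 394l-13-5-18-11-8-8-6-9-3-15 2-19 5-13 8-7 7-1 7 1 19 10 21 20 12 19 2 8 0 7-2 7-5 6-6 6-7 3-7 1z"/><path d="M463 283l-9-5-6-9-1-10-1-23-4-12-7-7-26-18-12-16-3-9-1-9 1-8 3-7 6-6 6-1 7 1 6 3 11 11 30 38"/><path d="M17 197l13 12 6 9 4 12 1 16-1 17-5 11-8 7-10 2"/><path d="M197 181l-9-5-7-9-5-13-2-15 1-15 5-12 7-9 9-3 12 4 12 12 9 17 3 18-2 12-7 10-13 7z"/></g><g data-elev="1200"><path d="M377 463l11-44 7-13 22-17 46-27"/><path d="M17 361l16-10 5-5-1-4-4-2-16-8"/><path d="M463 332l-15-8-13-10-11-10-9-13-9-15-15-34-20-39-12-32-7-32-1-19 2-10 13-29 5-40 6-24"/><path d="M17 153l14 12 35 21 9 10 5 12 3 22 0 61-4 22-10 24 1 7 20 26 28 44 11 11 25 20 13 18"/><path d="M463 68l-9 8-8 9-4 10-1 9 1 11 5 12 7 13 9 12"/><path d="M168 17l14 17 40 30 35 40 31 25 7 10 1 9-1 12-7 25-11 16-28 27-5 8 0 8 3 6 6 7 51 44 27 29 11 16 8 15 5 15 2 13-3 13-9 11-25 19-21 11-20 3-21-4-61-27-7-5-5-8-3-9 1-11 14-57 2-20-1-18-2-10-4-8-30-31-7-10-5-14-9-57-1-25 4-49-2-12-5-9-6-6-9-4-12-2-15 0-52 5-14 4-12 8"/></g><g data-elev="1300"><path d="M387 341l5-1 4-3 1-5-1-7-6-12-29-48-12-16-10-10-10-4-8 3-6 6-2 8 1 8 5 10 51 60 9 8z"/><path d="M144 334l6 1 5-3 4-6 2-8 0-7-3-7-6-6-6-2-5 1-3 3-4 11 3 14z"/><path d="M70 148l14-1 5-3 5-5 2-7 1-8-3-15-9-8-14-5-16 0-14 4-7 6-4 7 0 9 3 8 6 7 8 6 10 3z"/></g>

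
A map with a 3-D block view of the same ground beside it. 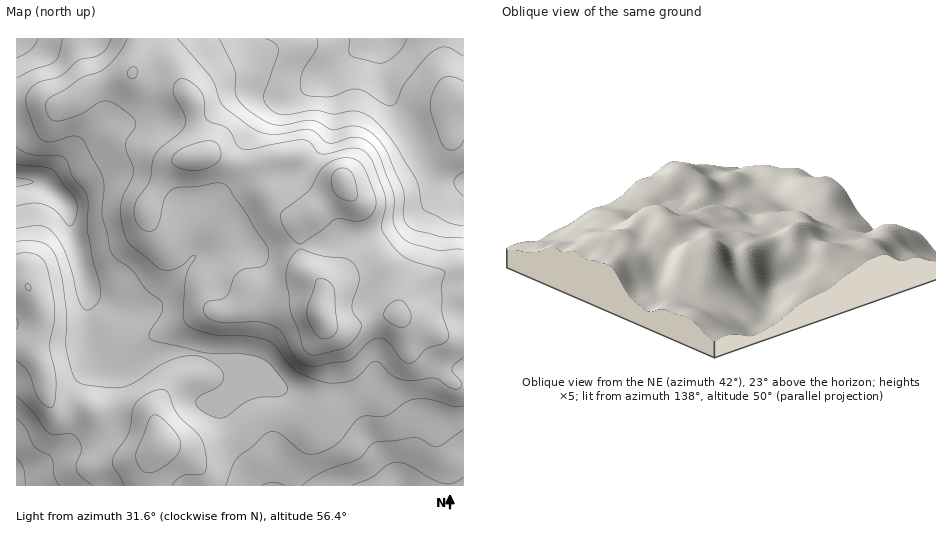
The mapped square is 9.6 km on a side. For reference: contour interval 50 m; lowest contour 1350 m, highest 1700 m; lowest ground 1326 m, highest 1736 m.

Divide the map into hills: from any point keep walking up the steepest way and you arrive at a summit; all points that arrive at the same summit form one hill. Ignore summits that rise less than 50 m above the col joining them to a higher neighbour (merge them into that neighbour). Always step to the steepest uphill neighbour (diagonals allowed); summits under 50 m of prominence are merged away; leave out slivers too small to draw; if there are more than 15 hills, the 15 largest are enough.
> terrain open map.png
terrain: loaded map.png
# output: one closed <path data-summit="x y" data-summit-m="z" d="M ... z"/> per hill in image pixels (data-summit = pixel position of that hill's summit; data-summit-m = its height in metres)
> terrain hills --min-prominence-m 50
<path data-summit="321 314" data-summit-m="1736" d="M463 38l-446 0 0 144 28 0 25-30 21-22 11-7 13-1 17 2 21-3 46-1 11-5 18-14 15-7 20 0 17 5 12-1-21 6-11 13-16 29-7 29-24 25-7 10-6 36 0-15-5-14-33-25-32-16-18 0-14 3-34 23 4 7 3 21 15 51 1 60 7 16 8 7 11 4 14 0 35-15 35 0 20 6 14 15 42 16 3 3-2 50 4 17-1 26 186 0 0-303-16 3-22 22-13 10-38 16-10 2-21 0-20 8-35 3-23 5-9 0-17-8-11-1-17 4-14 6 11-9 62-33 14-14 8-15 18-17 20-31 3-14 0-17-5-24 1-5 26-23 22-7 7-5-4 11 0 12 4 23 5 13 17 23 22 44 17 14 18 3z"/><path data-summit="160 445" data-summit-m="1632" d="M190 352l-28 1-35 15-14 0-9-3 10 7 2 6 0 34-6 17-18 16-31 6-28 17-16 4-1 13 260 1 2-10 0-16-4-17 2-50-3-3-44-17-12-14z"/><path data-summit="28 287" data-summit-m="1601" d="M33 182l-17 0 1 290 16-4 28-17 24-3 10-4 15-15 6-17-1-37-20-16-8-18 0-53-16-58-3-21-2-5-18-17z"/><path data-summit="343 181" data-summit-m="1720" d="M383 40l-28 11-26 23-1 5 5 24 0 17-3 14-20 31-18 17-8 15-14 14-62 33-8 8 28-9 11 1 17 8 9 0 23-5 35-3 20-8 21 0 10-2 38-16 13-10 19-20 9-4 11-2-22-4-20-22-12-26-25-41-5-27 0-12z"/><path data-summit="200 156" data-summit-m="1679" d="M263 94l-20 0-7 2-26 19-11 5-46 1-21 3-17-2-13 1-11 7-21 22-22 27-8 4 26 18 28-19 11-5 25-1 7 2 25 14 29 22 7 9 3 19 5-32 7-10 24-25 7-29 16-29 11-13 19-5z"/>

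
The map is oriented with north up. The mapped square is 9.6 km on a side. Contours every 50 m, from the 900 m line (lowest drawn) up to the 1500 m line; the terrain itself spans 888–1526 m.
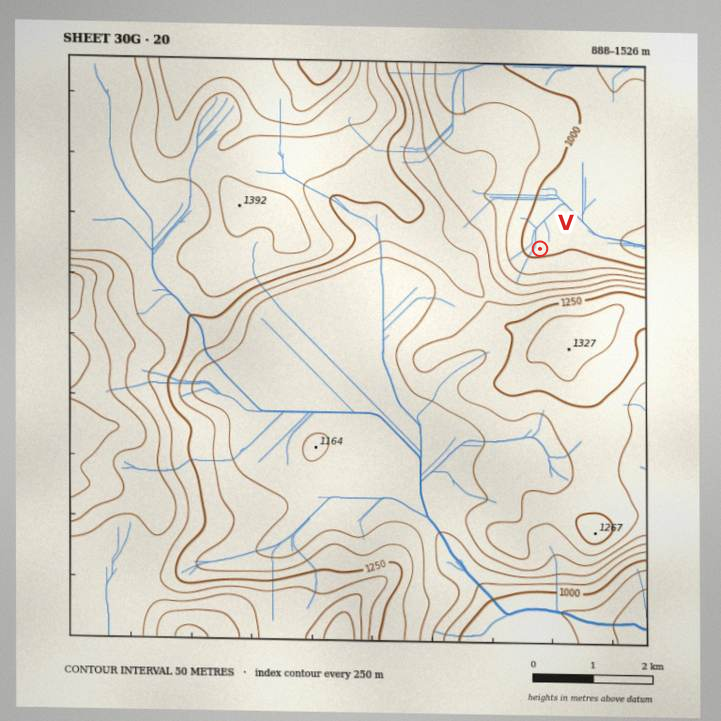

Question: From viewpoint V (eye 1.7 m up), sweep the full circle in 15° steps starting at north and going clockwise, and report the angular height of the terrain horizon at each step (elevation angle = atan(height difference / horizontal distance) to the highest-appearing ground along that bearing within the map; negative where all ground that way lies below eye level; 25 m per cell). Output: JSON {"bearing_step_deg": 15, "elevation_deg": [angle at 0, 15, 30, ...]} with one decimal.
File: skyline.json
{"bearing_step_deg": 15, "elevation_deg": [2.1, 0.4, -0.1, -0.1, 0.1, 0.5, 1.1, 3.6, 10.6, 12.7, 14.6, 15.5, 14.5, 12.6, 11.0, 10.4, 10.5, 11.1, 10.5, 9.1, 7.5, 6.0, 4.8, 3.2]}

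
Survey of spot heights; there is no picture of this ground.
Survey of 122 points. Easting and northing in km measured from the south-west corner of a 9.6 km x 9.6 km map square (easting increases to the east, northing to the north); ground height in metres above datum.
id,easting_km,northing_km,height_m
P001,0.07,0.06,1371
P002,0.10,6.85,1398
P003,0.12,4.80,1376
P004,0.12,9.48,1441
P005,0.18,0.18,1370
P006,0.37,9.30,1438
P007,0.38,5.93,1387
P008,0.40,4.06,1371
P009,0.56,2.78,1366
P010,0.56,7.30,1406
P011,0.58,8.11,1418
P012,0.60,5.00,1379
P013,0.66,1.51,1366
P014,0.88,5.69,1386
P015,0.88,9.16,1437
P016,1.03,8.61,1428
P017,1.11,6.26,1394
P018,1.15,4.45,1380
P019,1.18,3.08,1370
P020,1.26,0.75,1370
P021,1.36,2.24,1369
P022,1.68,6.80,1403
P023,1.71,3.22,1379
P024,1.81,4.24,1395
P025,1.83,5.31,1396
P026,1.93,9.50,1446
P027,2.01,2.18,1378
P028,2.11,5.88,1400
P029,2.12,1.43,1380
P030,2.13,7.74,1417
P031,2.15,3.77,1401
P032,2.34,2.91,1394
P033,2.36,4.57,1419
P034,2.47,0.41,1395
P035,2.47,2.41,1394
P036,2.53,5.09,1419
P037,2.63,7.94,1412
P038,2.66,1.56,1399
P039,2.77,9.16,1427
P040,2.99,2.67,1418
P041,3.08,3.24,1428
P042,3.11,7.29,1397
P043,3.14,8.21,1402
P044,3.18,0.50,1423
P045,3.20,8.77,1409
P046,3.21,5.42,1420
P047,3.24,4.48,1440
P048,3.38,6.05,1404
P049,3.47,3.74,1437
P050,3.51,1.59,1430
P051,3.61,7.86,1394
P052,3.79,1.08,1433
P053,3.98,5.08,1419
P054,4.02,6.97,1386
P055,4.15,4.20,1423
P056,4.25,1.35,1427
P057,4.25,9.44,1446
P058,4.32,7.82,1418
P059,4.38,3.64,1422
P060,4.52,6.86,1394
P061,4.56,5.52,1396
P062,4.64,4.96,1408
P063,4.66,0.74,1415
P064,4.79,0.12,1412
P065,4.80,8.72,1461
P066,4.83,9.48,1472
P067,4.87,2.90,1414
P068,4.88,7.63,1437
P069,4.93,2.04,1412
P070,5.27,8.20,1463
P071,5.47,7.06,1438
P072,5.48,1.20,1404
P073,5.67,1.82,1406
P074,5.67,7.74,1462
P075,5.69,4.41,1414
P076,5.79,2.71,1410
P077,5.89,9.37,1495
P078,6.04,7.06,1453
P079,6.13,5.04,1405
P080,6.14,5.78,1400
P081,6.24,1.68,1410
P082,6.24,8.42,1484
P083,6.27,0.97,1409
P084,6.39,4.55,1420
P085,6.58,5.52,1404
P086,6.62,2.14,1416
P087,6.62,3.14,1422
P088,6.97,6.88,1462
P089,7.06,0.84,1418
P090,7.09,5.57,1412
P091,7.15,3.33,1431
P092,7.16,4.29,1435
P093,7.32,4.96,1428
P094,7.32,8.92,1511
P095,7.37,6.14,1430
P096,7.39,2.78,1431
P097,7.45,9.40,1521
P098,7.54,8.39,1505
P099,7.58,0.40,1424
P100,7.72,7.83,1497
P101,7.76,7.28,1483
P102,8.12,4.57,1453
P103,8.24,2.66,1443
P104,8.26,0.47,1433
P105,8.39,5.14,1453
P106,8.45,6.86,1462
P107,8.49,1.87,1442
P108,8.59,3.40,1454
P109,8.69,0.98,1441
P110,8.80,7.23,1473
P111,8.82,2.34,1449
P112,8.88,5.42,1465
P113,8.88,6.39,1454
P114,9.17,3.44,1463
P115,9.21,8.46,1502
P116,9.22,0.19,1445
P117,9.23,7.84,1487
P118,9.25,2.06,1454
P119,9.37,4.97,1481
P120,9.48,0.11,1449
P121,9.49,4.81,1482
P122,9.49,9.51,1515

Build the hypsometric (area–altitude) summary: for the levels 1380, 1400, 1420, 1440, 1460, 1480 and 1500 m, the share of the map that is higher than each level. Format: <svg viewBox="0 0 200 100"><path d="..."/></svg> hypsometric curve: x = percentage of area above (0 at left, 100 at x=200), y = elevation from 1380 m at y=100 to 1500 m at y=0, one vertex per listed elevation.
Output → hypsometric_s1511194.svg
<svg viewBox="0 0 200 100"><path d="M181 100l-25-17-54-16-47-17-22-17-14-16-10-17"/></svg>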